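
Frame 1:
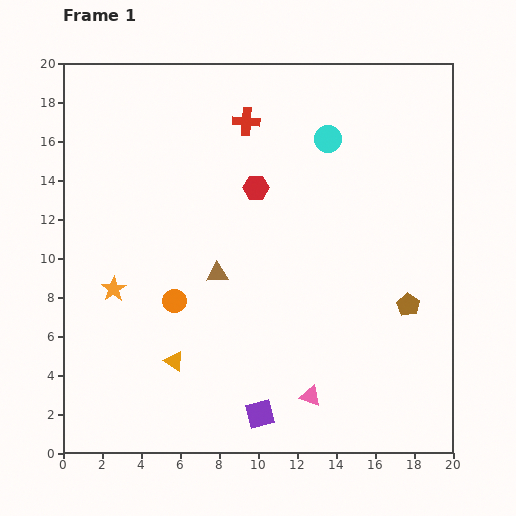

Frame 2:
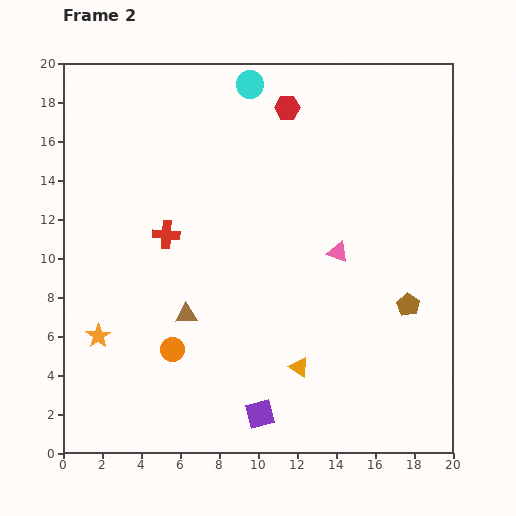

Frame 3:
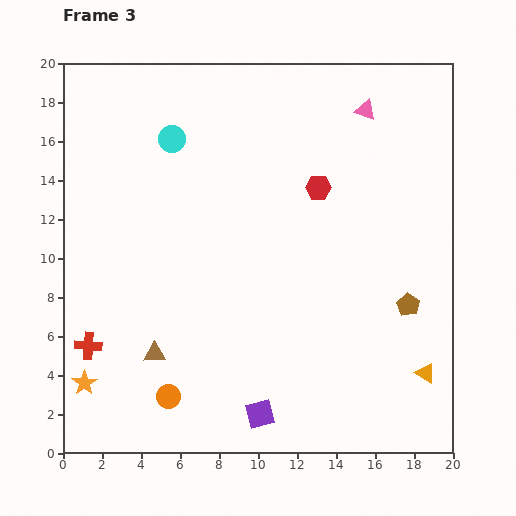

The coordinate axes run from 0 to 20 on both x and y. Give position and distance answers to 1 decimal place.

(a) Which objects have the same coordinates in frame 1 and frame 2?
the brown pentagon, the purple square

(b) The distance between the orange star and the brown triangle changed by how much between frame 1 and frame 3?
-1.5

Distance in frame 1: 5.4. Distance in frame 3: 3.9.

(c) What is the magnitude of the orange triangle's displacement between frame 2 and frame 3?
6.5

The orange triangle moved from (12.1, 4.4) to (18.6, 4.1), a distance of √(6.5² + 0.3²) ≈ 6.5.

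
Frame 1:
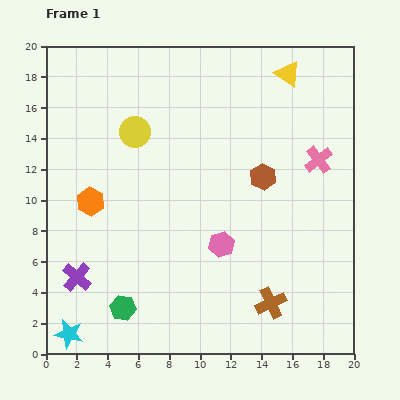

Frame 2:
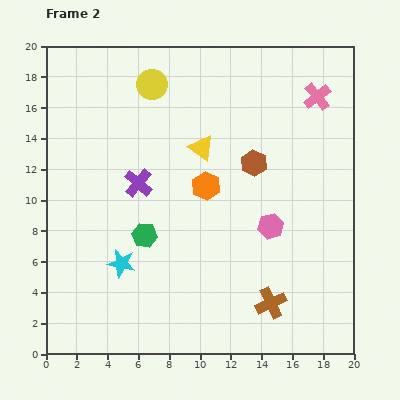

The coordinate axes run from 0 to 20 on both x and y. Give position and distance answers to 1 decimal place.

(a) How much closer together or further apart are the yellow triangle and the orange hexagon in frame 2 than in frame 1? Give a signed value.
-12.8

Distance in frame 1: 15.3. Distance in frame 2: 2.5.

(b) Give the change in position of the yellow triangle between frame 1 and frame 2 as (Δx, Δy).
(-5.6, -4.8)

The yellow triangle was at (15.7, 18.2) in frame 1 and (10.1, 13.4) in frame 2.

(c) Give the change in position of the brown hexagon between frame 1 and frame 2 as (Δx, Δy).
(-0.6, 0.9)

The brown hexagon was at (14.1, 11.5) in frame 1 and (13.5, 12.4) in frame 2.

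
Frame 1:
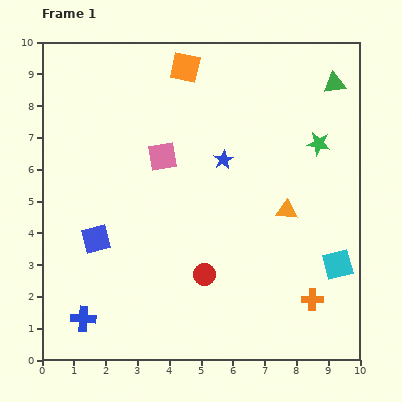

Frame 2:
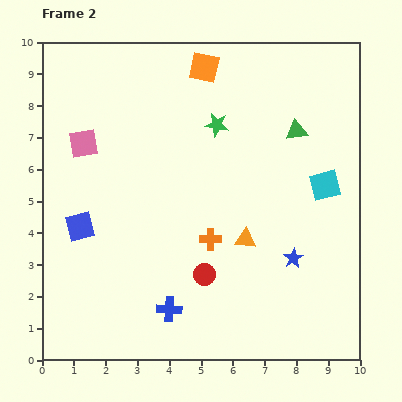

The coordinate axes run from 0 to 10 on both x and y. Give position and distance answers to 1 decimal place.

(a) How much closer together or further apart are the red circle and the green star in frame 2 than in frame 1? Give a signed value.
-0.8

Distance in frame 1: 5.5. Distance in frame 2: 4.7.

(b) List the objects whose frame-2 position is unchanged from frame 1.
the red circle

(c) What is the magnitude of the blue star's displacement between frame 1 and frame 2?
3.8

The blue star moved from (5.7, 6.3) to (7.9, 3.2), a distance of √(2.2² + 3.1²) ≈ 3.8.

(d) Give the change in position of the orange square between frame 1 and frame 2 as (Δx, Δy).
(0.6, 0.0)

The orange square was at (4.5, 9.2) in frame 1 and (5.1, 9.2) in frame 2.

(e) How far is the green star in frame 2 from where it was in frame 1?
3.3

The green star moved from (8.7, 6.8) to (5.5, 7.4), a distance of √(3.2² + 0.6²) ≈ 3.3.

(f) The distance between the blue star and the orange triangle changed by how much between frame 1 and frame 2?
-1.0

Distance in frame 1: 2.6. Distance in frame 2: 1.6.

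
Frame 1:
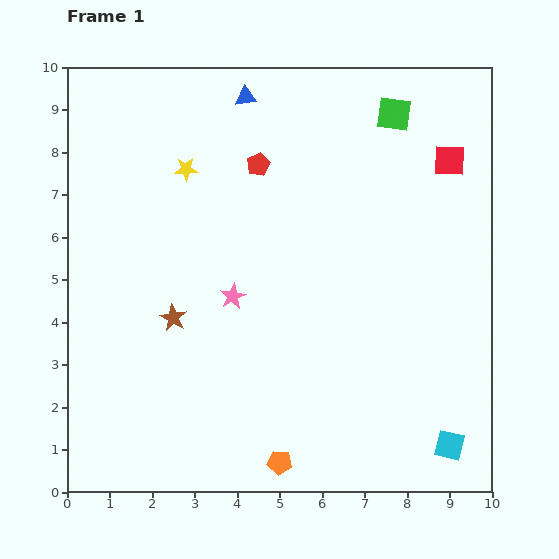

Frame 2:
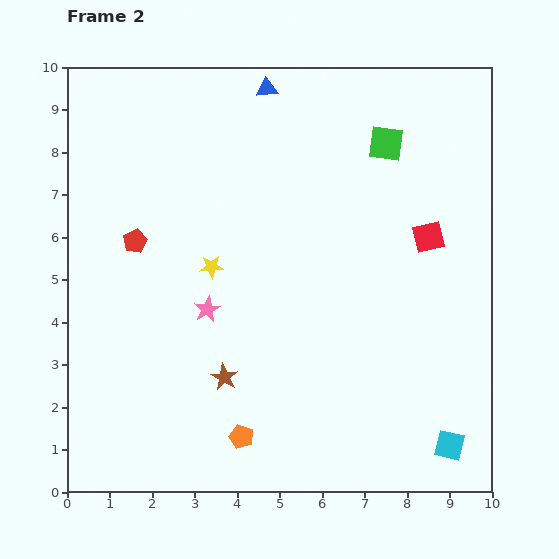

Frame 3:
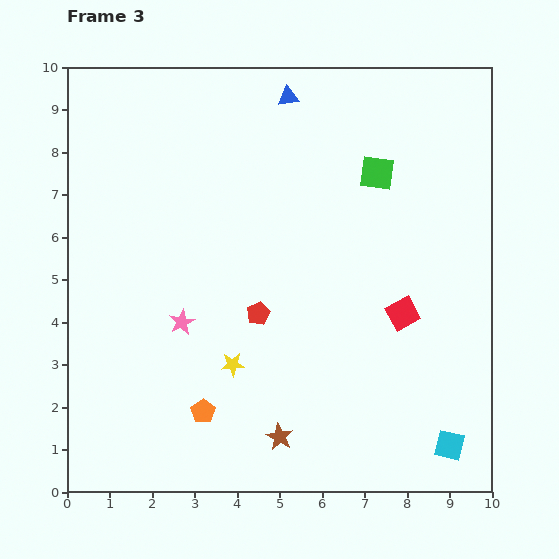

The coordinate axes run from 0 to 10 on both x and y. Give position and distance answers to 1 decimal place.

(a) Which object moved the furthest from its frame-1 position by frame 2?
the red pentagon

(moved 3.4; next 2.4)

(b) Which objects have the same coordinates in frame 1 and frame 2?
the cyan square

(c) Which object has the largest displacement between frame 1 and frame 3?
the yellow star

(moved 4.7; next 3.8)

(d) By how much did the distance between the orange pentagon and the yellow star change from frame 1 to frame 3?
-5.9

Distance in frame 1: 7.2. Distance in frame 3: 1.3.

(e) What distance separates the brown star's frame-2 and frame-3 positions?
1.9

The brown star moved from (3.7, 2.7) to (5.0, 1.3), a distance of √(1.3² + 1.4²) ≈ 1.9.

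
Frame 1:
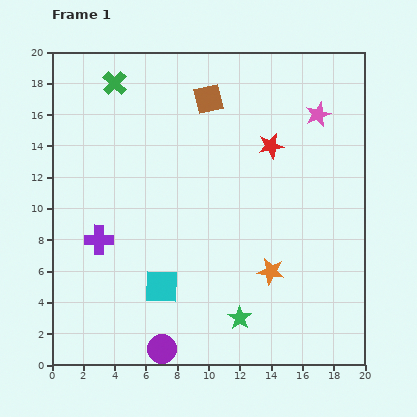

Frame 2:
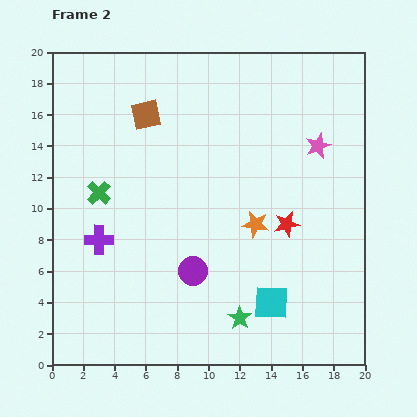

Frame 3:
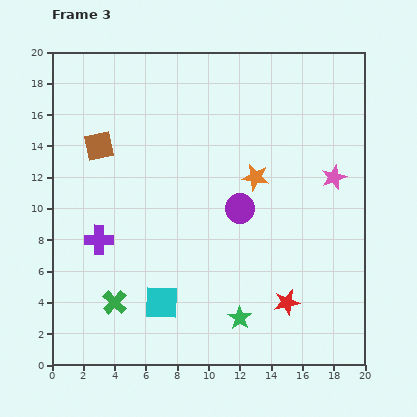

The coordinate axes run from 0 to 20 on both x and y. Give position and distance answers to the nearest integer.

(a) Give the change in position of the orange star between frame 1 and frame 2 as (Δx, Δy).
(-1, 3)

The orange star was at (14, 6) in frame 1 and (13, 9) in frame 2.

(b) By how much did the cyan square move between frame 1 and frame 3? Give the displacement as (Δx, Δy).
(0, -1)

The cyan square was at (7, 5) in frame 1 and (7, 4) in frame 3.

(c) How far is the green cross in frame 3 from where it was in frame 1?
14

The green cross moved from (4, 18) to (4, 4), a distance of √(0² + 14²) ≈ 14.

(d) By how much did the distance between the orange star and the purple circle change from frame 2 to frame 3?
-3

Distance in frame 2: 5. Distance in frame 3: 2.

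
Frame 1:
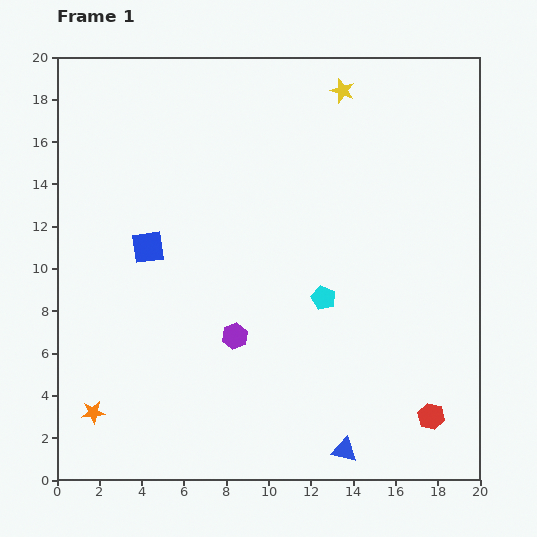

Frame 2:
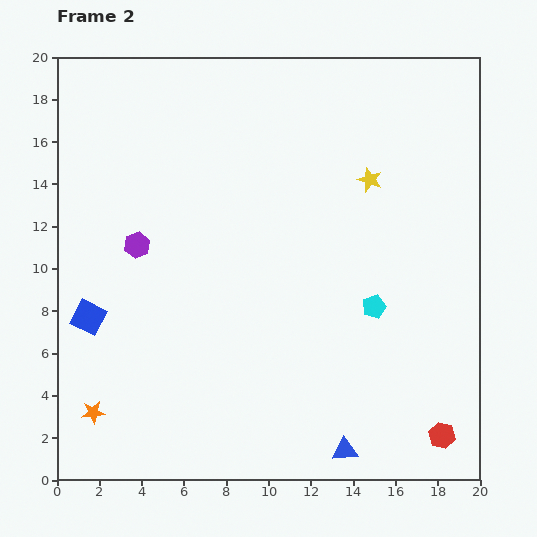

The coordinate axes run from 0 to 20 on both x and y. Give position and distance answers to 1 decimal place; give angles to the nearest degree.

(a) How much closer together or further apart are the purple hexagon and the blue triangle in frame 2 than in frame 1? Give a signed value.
+6.3

Distance in frame 1: 7.5. Distance in frame 2: 13.8.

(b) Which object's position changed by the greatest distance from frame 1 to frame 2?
the purple hexagon

(moved 6.3; next 4.4)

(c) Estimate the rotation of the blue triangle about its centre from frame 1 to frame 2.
17° counter-clockwise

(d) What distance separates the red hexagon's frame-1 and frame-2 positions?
1.0

The red hexagon moved from (17.7, 3.0) to (18.2, 2.1), a distance of √(0.5² + 0.9²) ≈ 1.0.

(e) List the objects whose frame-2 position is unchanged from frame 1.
the blue triangle, the orange star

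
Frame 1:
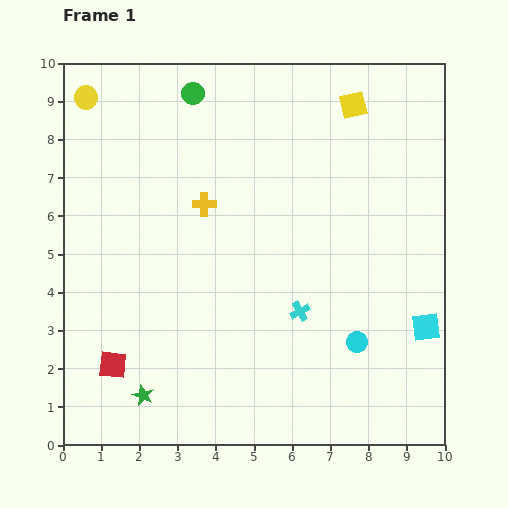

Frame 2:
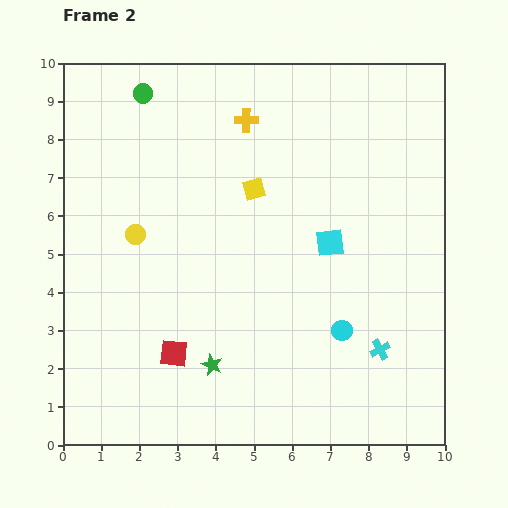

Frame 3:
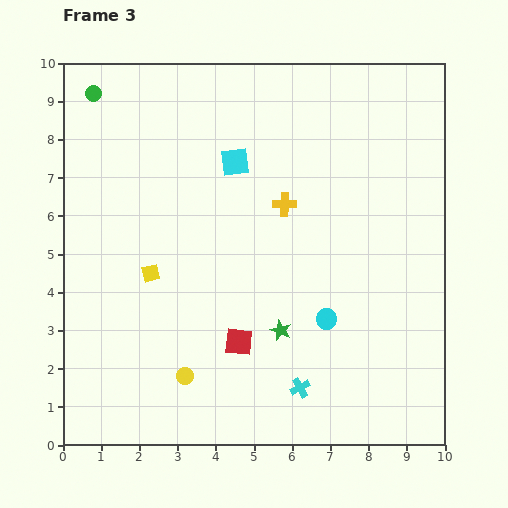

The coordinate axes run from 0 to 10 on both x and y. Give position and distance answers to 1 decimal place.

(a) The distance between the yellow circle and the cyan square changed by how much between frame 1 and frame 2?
-5.6

Distance in frame 1: 10.7. Distance in frame 2: 5.1.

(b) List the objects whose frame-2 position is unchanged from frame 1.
none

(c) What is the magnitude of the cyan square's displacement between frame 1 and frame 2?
3.3

The cyan square moved from (9.5, 3.1) to (7.0, 5.3), a distance of √(2.5² + 2.2²) ≈ 3.3.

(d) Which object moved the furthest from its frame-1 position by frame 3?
the yellow circle

(moved 7.7; next 6.9)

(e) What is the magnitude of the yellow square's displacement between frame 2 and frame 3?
3.5

The yellow square moved from (5.0, 6.7) to (2.3, 4.5), a distance of √(2.7² + 2.2²) ≈ 3.5.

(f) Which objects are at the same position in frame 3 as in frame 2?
none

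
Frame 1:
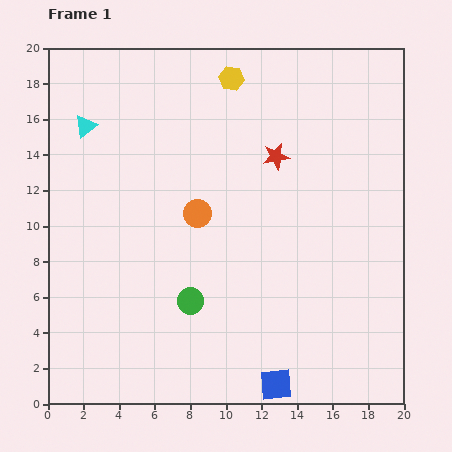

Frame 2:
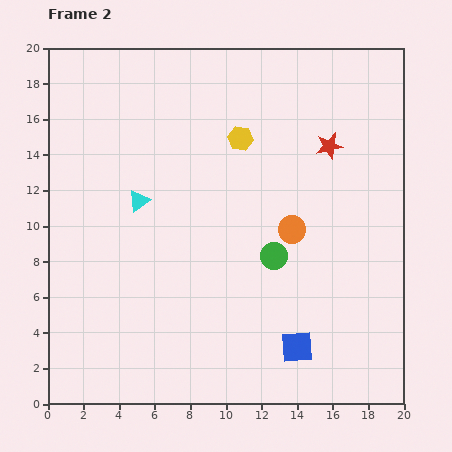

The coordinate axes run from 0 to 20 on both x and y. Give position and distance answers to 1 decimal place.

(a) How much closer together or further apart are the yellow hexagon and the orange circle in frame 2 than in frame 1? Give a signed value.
-1.9

Distance in frame 1: 7.8. Distance in frame 2: 5.9.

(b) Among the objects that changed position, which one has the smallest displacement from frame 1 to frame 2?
the blue square

(moved 2.4)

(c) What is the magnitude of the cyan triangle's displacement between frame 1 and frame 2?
5.2

The cyan triangle moved from (2.1, 15.6) to (5.1, 11.4), a distance of √(3.0² + 4.2²) ≈ 5.2.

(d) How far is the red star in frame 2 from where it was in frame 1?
3.1

The red star moved from (12.8, 13.9) to (15.8, 14.5), a distance of √(3.0² + 0.6²) ≈ 3.1.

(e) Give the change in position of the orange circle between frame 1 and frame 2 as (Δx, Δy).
(5.3, -0.9)

The orange circle was at (8.4, 10.7) in frame 1 and (13.7, 9.8) in frame 2.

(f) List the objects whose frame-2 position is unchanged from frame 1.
none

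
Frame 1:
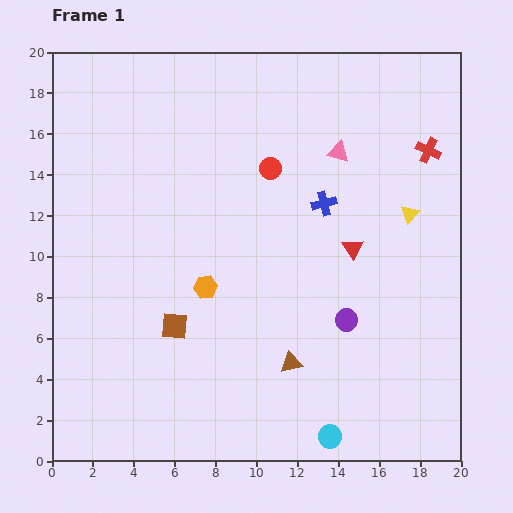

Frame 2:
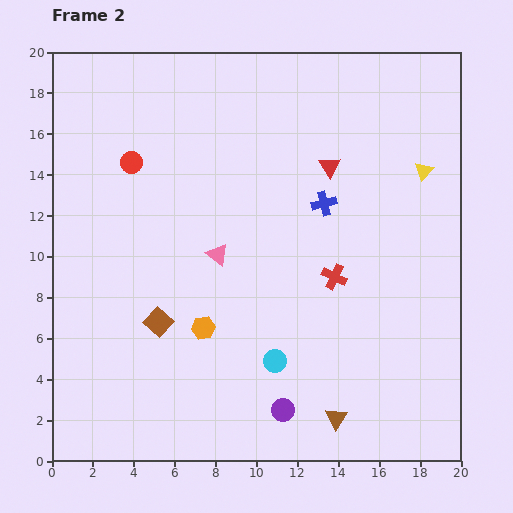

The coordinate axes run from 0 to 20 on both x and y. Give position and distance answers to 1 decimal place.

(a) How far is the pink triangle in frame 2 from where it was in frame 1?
7.7

The pink triangle moved from (14.0, 15.1) to (8.1, 10.1), a distance of √(5.9² + 5.0²) ≈ 7.7.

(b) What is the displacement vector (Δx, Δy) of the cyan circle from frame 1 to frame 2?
(-2.7, 3.7)

The cyan circle was at (13.6, 1.2) in frame 1 and (10.9, 4.9) in frame 2.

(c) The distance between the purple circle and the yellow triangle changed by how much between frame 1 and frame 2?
+7.5

Distance in frame 1: 6.1. Distance in frame 2: 13.6.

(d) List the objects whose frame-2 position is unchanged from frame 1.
the blue cross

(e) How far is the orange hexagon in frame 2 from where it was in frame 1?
2.0

The orange hexagon moved from (7.5, 8.5) to (7.4, 6.5), a distance of √(0.1² + 2.0²) ≈ 2.0.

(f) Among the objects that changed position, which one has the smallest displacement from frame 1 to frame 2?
the brown square

(moved 0.8)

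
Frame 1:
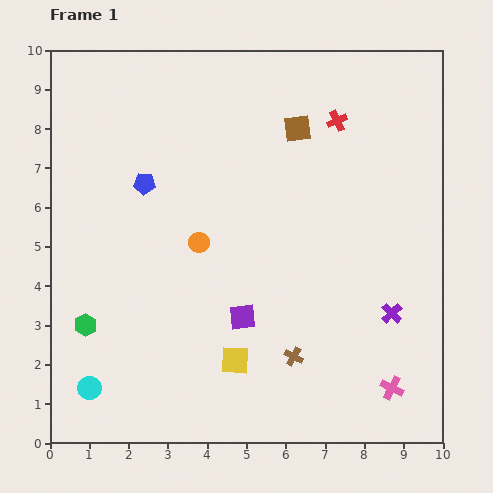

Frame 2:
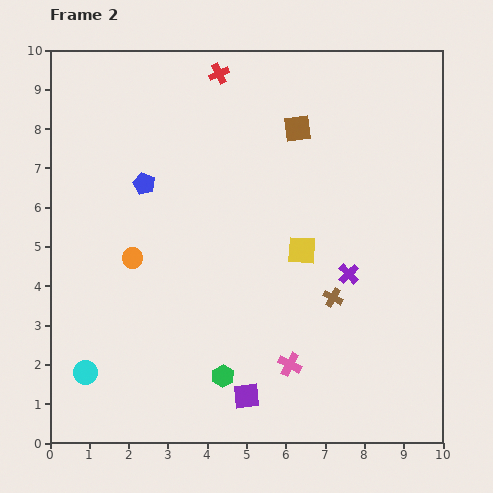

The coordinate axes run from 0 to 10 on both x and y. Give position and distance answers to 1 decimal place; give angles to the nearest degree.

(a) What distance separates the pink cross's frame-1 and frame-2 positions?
2.7

The pink cross moved from (8.7, 1.4) to (6.1, 2.0), a distance of √(2.6² + 0.6²) ≈ 2.7.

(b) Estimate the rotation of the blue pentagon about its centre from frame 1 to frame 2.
20° clockwise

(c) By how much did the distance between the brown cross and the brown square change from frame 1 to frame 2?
-1.4

Distance in frame 1: 5.8. Distance in frame 2: 4.4.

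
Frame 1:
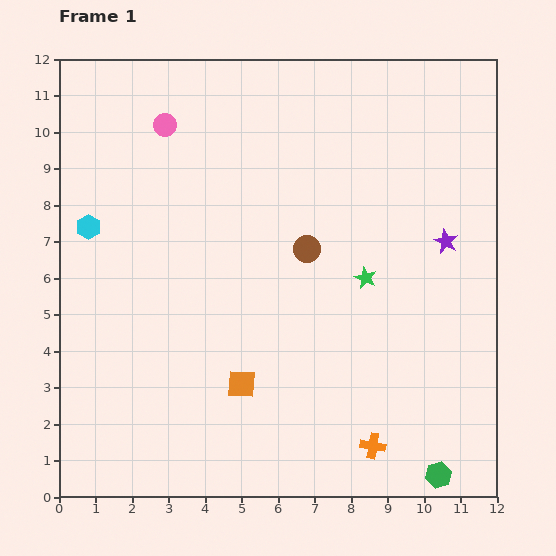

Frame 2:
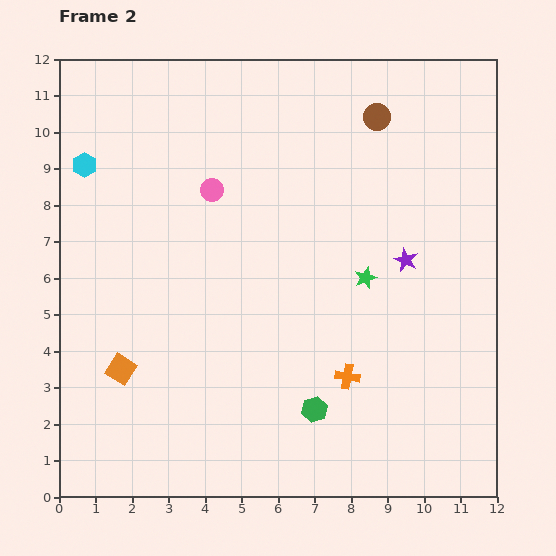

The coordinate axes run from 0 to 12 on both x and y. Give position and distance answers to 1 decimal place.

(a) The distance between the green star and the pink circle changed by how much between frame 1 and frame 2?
-2.1

Distance in frame 1: 6.9. Distance in frame 2: 4.8.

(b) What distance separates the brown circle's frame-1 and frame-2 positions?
4.1

The brown circle moved from (6.8, 6.8) to (8.7, 10.4), a distance of √(1.9² + 3.6²) ≈ 4.1.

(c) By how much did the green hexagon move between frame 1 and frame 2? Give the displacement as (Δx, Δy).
(-3.4, 1.8)

The green hexagon was at (10.4, 0.6) in frame 1 and (7.0, 2.4) in frame 2.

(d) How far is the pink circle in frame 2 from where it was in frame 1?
2.2

The pink circle moved from (2.9, 10.2) to (4.2, 8.4), a distance of √(1.3² + 1.8²) ≈ 2.2.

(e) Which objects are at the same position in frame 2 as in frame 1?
the green star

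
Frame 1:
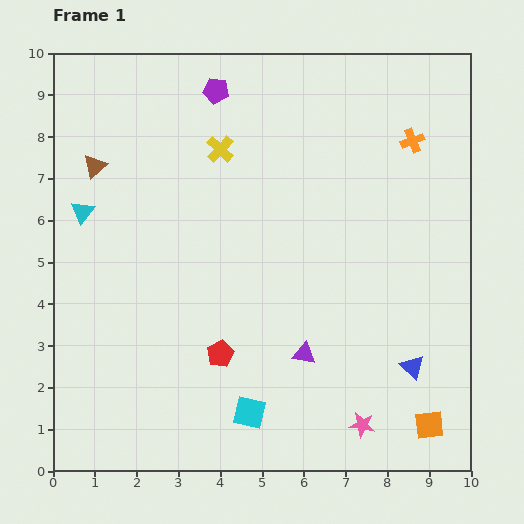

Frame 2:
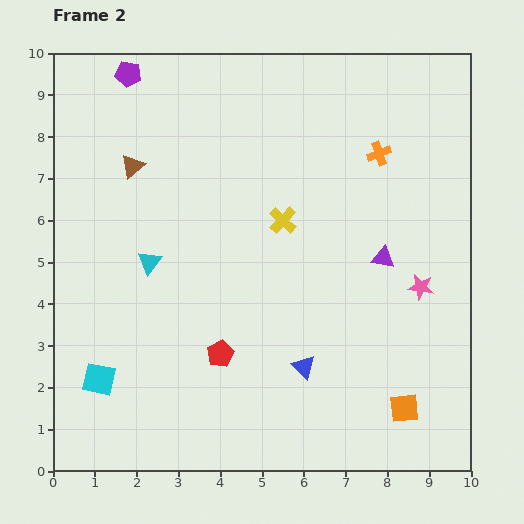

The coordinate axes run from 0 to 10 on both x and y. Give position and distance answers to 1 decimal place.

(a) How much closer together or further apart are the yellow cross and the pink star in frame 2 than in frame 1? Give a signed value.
-3.7

Distance in frame 1: 7.4. Distance in frame 2: 3.7.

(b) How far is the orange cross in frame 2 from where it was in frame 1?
0.9

The orange cross moved from (8.6, 7.9) to (7.8, 7.6), a distance of √(0.8² + 0.3²) ≈ 0.9.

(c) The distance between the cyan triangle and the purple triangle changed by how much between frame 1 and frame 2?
-0.7

Distance in frame 1: 6.3. Distance in frame 2: 5.6.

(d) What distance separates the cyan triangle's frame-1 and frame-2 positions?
2.0

The cyan triangle moved from (0.7, 6.2) to (2.3, 5.0), a distance of √(1.6² + 1.2²) ≈ 2.0.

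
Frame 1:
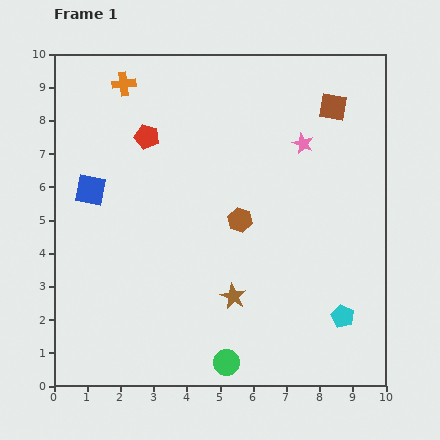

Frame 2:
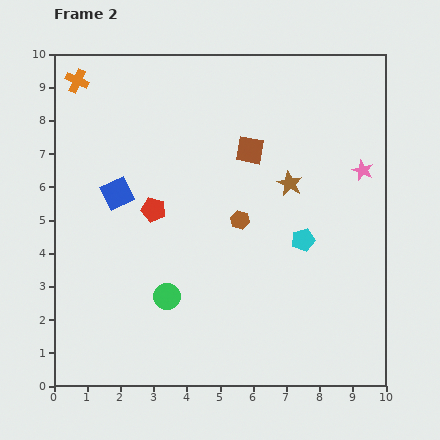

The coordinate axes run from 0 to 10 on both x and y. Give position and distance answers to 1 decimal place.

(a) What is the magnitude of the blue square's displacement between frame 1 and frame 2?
0.8

The blue square moved from (1.1, 5.9) to (1.9, 5.8), a distance of √(0.8² + 0.1²) ≈ 0.8.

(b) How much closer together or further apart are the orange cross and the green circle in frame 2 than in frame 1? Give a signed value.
-2.0

Distance in frame 1: 9.0. Distance in frame 2: 7.0.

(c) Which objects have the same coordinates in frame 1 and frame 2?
the brown hexagon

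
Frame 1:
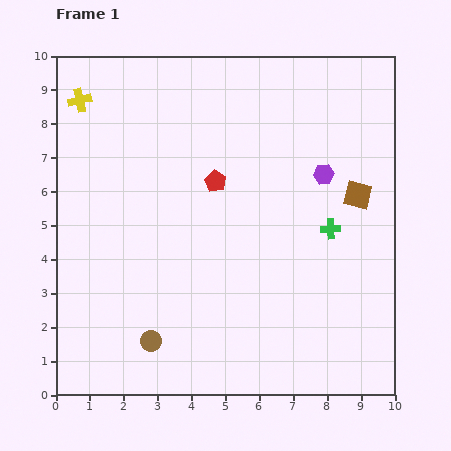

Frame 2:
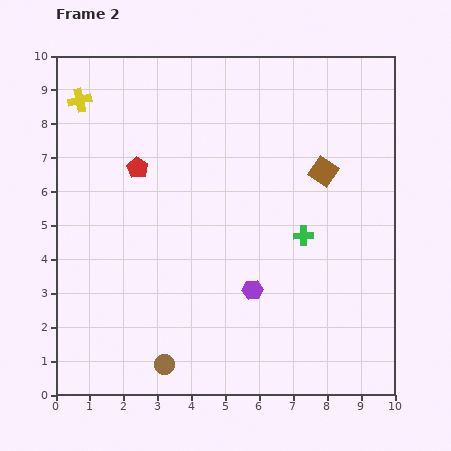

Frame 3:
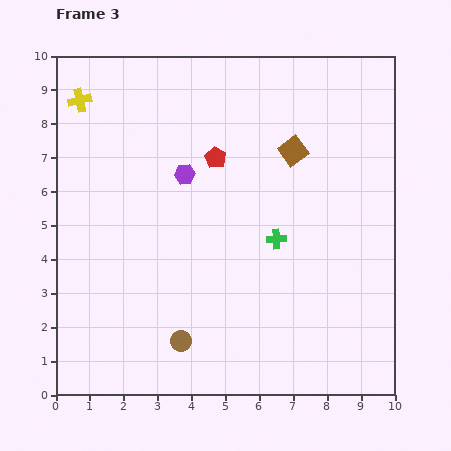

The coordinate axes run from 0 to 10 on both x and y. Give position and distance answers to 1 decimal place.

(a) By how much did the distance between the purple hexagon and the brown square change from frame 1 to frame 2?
+2.9

Distance in frame 1: 1.2. Distance in frame 2: 4.1.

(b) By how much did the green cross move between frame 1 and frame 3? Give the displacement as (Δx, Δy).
(-1.6, -0.3)

The green cross was at (8.1, 4.9) in frame 1 and (6.5, 4.6) in frame 3.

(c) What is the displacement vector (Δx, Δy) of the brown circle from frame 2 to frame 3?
(0.5, 0.7)

The brown circle was at (3.2, 0.9) in frame 2 and (3.7, 1.6) in frame 3.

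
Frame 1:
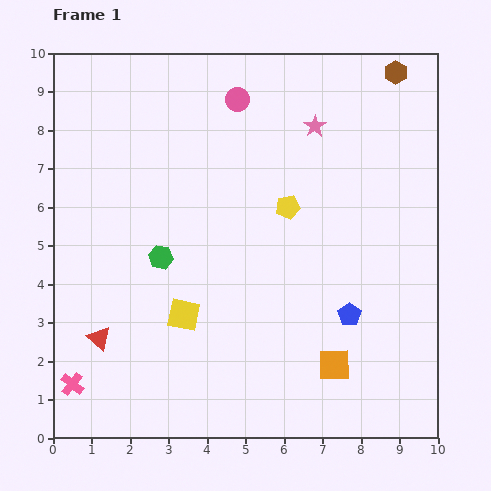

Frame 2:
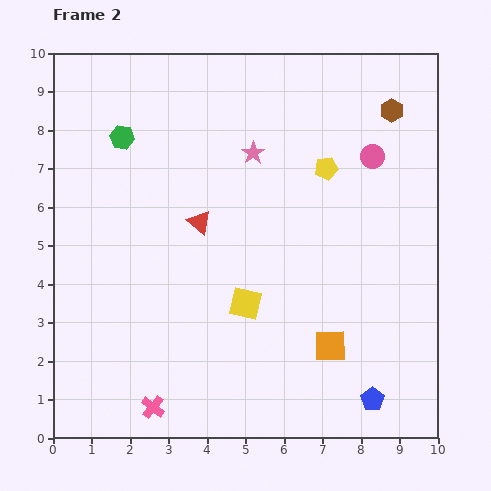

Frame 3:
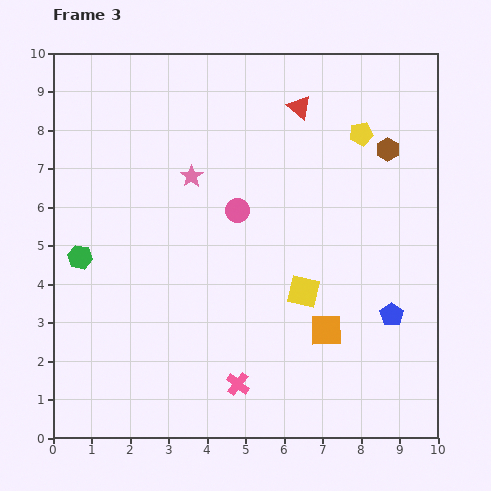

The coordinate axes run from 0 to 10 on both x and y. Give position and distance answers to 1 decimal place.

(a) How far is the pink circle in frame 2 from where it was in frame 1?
3.8

The pink circle moved from (4.8, 8.8) to (8.3, 7.3), a distance of √(3.5² + 1.5²) ≈ 3.8.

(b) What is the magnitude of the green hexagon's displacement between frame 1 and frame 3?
2.1

The green hexagon moved from (2.8, 4.7) to (0.7, 4.7), a distance of √(2.1² + 0.0²) ≈ 2.1.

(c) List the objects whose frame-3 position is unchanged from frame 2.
none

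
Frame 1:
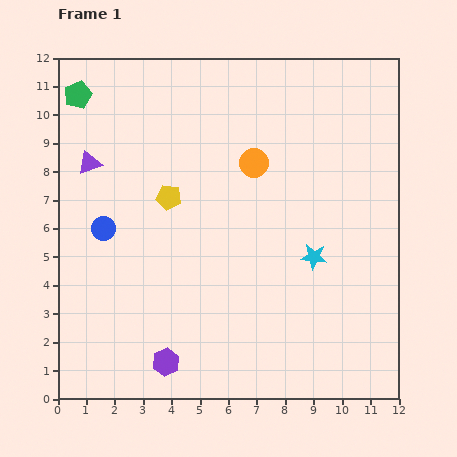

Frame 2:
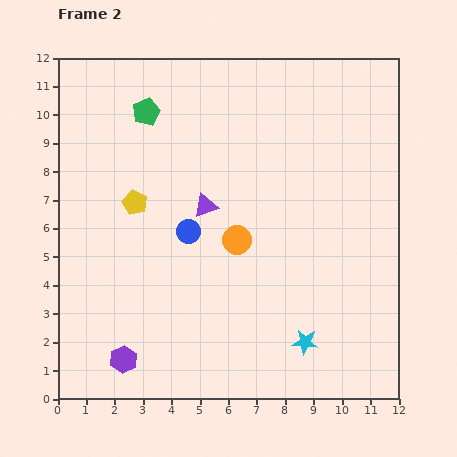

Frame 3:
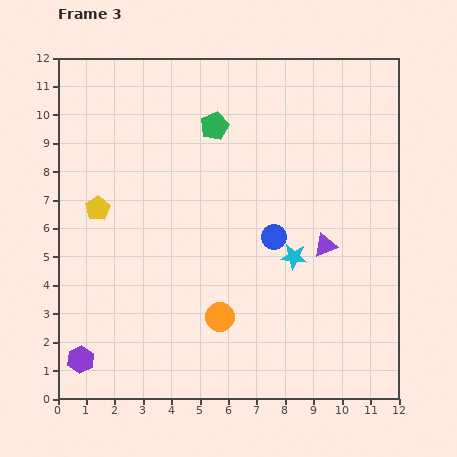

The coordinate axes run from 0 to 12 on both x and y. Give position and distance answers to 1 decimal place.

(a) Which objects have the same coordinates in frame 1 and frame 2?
none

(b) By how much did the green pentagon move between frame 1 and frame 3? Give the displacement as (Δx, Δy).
(4.8, -1.1)

The green pentagon was at (0.7, 10.7) in frame 1 and (5.5, 9.6) in frame 3.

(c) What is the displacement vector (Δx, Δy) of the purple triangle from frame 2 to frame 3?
(4.2, -1.4)

The purple triangle was at (5.2, 6.8) in frame 2 and (9.4, 5.4) in frame 3.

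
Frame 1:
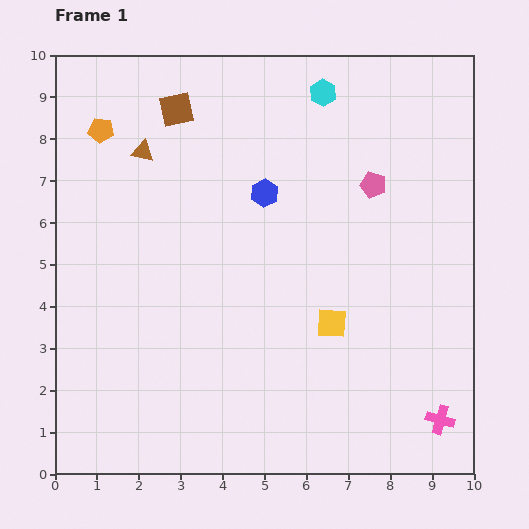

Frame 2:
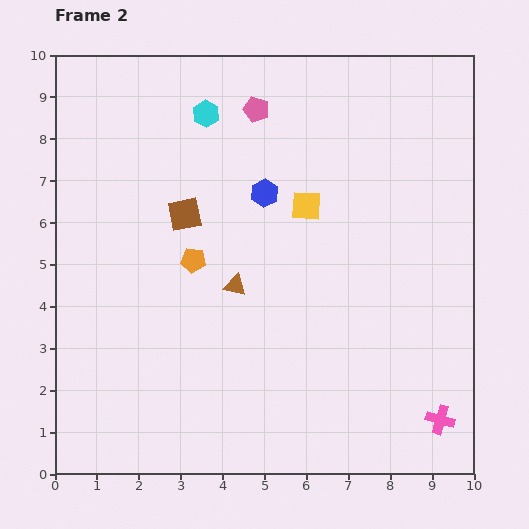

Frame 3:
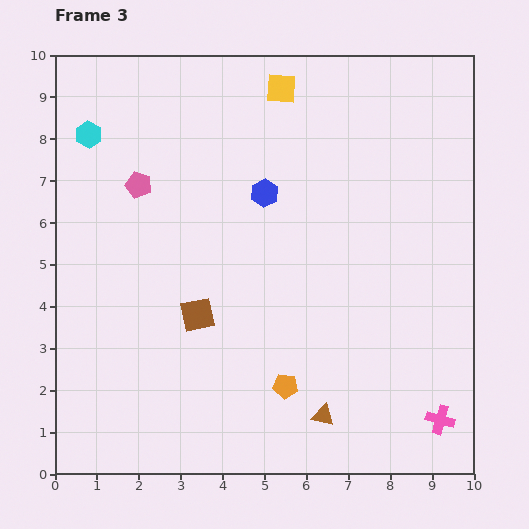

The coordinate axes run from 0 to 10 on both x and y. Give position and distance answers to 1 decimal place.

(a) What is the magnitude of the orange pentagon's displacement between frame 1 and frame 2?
3.8

The orange pentagon moved from (1.1, 8.2) to (3.3, 5.1), a distance of √(2.2² + 3.1²) ≈ 3.8.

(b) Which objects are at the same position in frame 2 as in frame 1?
the pink cross, the blue hexagon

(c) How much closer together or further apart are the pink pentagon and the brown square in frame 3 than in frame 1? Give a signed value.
-1.6

Distance in frame 1: 5.0. Distance in frame 3: 3.4.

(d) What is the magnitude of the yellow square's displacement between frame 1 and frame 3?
5.7

The yellow square moved from (6.6, 3.6) to (5.4, 9.2), a distance of √(1.2² + 5.6²) ≈ 5.7.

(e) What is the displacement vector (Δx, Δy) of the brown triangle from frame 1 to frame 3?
(4.3, -6.3)

The brown triangle was at (2.1, 7.7) in frame 1 and (6.4, 1.4) in frame 3.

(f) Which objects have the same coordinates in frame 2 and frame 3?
the pink cross, the blue hexagon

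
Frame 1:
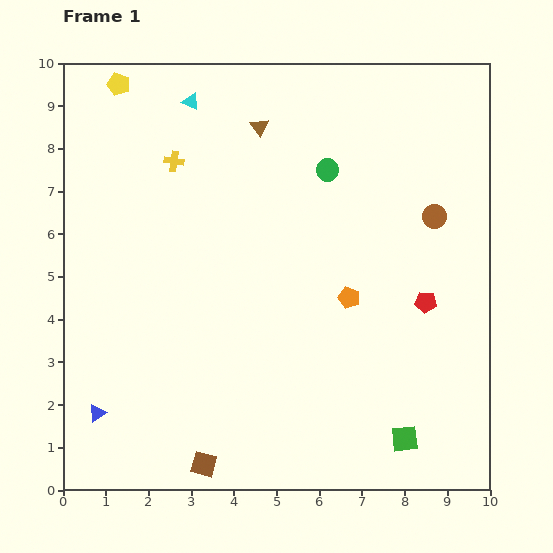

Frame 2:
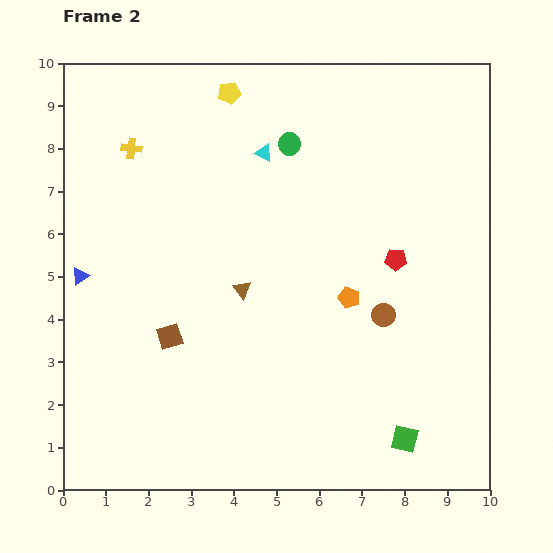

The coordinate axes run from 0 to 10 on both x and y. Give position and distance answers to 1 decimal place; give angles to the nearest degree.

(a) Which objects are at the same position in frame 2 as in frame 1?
the orange pentagon, the green square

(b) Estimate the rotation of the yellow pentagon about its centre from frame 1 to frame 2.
28° counter-clockwise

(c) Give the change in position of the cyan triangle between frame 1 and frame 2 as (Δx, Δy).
(1.7, -1.2)

The cyan triangle was at (3.0, 9.1) in frame 1 and (4.7, 7.9) in frame 2.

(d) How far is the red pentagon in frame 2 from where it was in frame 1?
1.2

The red pentagon moved from (8.5, 4.4) to (7.8, 5.4), a distance of √(0.7² + 1.0²) ≈ 1.2.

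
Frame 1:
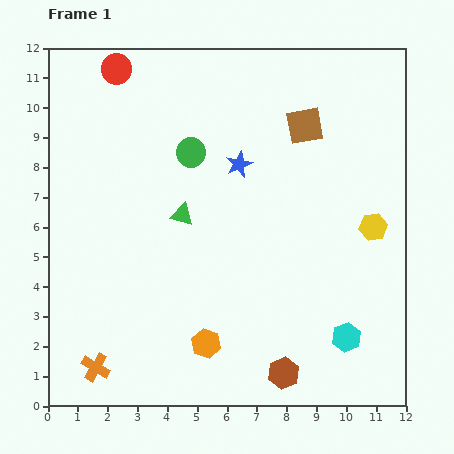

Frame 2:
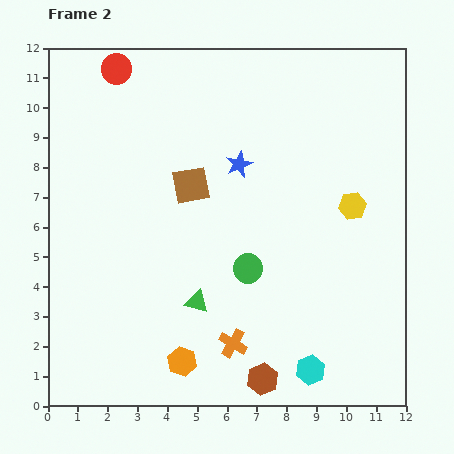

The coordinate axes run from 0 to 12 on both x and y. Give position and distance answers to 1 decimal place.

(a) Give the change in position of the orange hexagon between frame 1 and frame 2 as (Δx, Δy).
(-0.8, -0.6)

The orange hexagon was at (5.3, 2.1) in frame 1 and (4.5, 1.5) in frame 2.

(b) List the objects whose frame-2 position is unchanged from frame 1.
the red circle, the blue star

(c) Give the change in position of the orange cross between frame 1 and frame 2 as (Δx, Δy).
(4.6, 0.8)

The orange cross was at (1.6, 1.3) in frame 1 and (6.2, 2.1) in frame 2.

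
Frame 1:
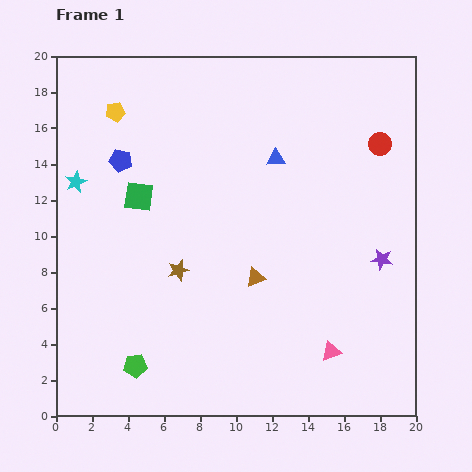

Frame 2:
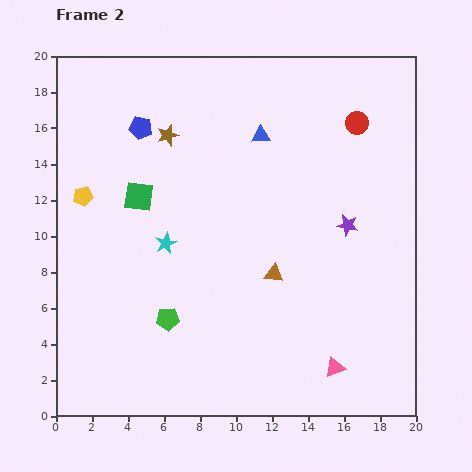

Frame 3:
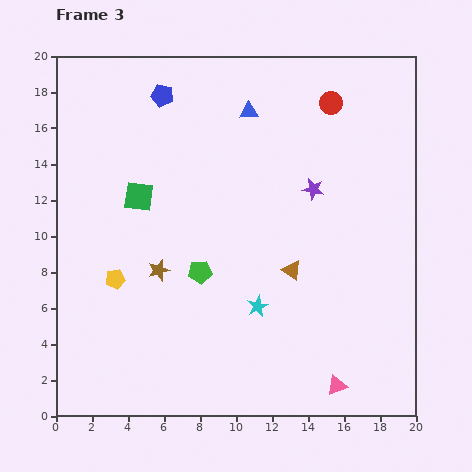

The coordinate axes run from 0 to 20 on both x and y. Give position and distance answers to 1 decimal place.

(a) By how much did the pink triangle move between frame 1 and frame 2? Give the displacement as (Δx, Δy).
(0.2, -0.9)

The pink triangle was at (15.3, 3.6) in frame 1 and (15.5, 2.7) in frame 2.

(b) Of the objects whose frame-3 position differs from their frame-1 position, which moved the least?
the brown star

(moved 1.1)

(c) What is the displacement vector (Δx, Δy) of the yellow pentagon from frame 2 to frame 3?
(1.8, -4.6)

The yellow pentagon was at (1.5, 12.2) in frame 2 and (3.3, 7.6) in frame 3.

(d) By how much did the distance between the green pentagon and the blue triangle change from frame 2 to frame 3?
-2.1

Distance in frame 2: 11.4. Distance in frame 3: 9.3.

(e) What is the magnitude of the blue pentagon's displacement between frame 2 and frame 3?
2.2

The blue pentagon moved from (4.7, 16.0) to (5.9, 17.8), a distance of √(1.2² + 1.8²) ≈ 2.2.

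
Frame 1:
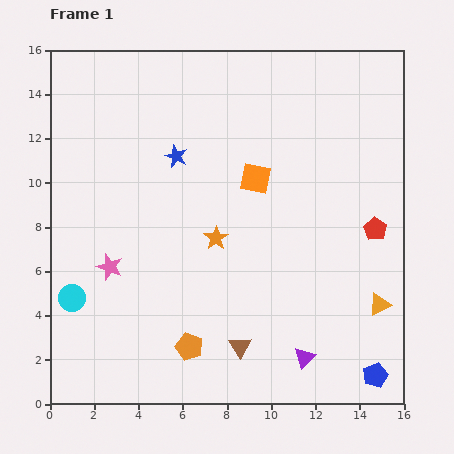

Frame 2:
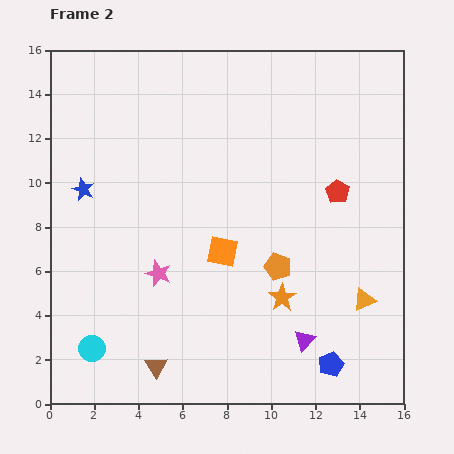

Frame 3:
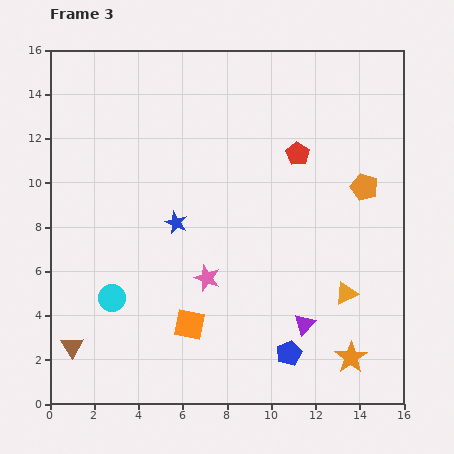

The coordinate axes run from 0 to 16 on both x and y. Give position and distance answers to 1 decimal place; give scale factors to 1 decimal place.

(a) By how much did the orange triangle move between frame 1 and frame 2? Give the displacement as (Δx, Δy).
(-0.7, 0.2)

The orange triangle was at (14.9, 4.5) in frame 1 and (14.2, 4.7) in frame 2.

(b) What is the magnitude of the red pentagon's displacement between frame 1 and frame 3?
4.9

The red pentagon moved from (14.7, 7.9) to (11.2, 11.3), a distance of √(3.5² + 3.4²) ≈ 4.9.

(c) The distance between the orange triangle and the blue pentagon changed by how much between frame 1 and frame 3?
+0.5

Distance in frame 1: 3.2. Distance in frame 3: 3.7.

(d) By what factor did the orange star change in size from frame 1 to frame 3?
1.3×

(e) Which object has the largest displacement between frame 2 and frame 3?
the orange pentagon

(moved 5.3; next 4.5)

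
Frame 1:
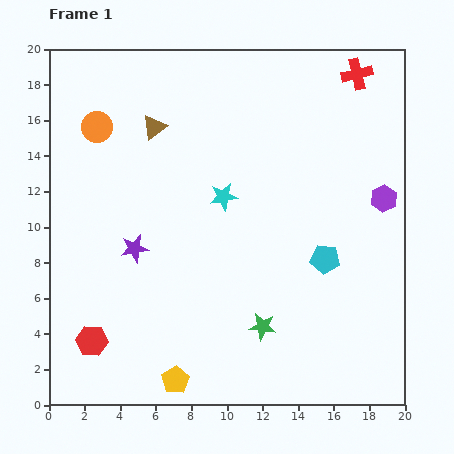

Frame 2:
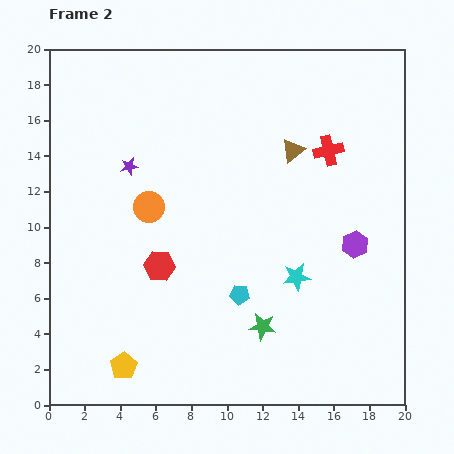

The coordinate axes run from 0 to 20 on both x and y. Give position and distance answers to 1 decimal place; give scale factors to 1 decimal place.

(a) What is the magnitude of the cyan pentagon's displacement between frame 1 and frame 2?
5.2

The cyan pentagon moved from (15.5, 8.2) to (10.7, 6.2), a distance of √(4.8² + 2.0²) ≈ 5.2.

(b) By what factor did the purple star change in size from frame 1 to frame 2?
0.6×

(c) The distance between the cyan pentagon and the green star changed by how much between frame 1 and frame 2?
-3.0

Distance in frame 1: 5.2. Distance in frame 2: 2.2.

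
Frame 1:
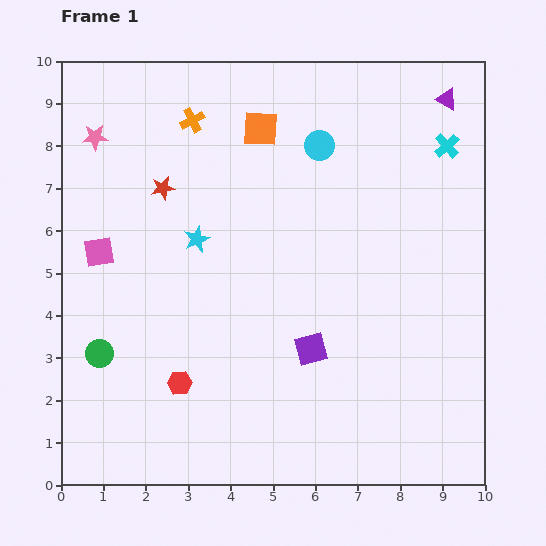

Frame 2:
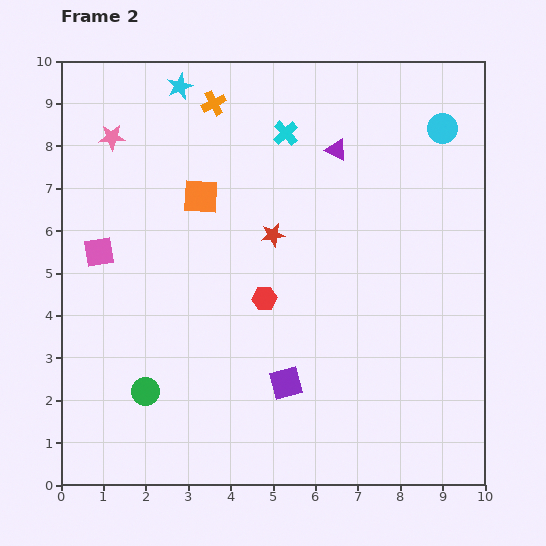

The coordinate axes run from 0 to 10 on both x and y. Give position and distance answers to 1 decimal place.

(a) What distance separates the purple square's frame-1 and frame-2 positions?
1.0

The purple square moved from (5.9, 3.2) to (5.3, 2.4), a distance of √(0.6² + 0.8²) ≈ 1.0.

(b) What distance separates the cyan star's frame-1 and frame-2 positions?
3.6

The cyan star moved from (3.2, 5.8) to (2.8, 9.4), a distance of √(0.4² + 3.6²) ≈ 3.6.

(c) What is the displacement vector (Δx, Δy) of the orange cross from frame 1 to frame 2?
(0.5, 0.4)

The orange cross was at (3.1, 8.6) in frame 1 and (3.6, 9.0) in frame 2.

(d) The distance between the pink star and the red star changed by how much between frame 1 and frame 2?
+2.4

Distance in frame 1: 2.0. Distance in frame 2: 4.4.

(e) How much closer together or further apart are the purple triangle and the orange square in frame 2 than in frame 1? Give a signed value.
-1.1

Distance in frame 1: 4.5. Distance in frame 2: 3.4.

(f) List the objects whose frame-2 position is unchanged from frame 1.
the pink square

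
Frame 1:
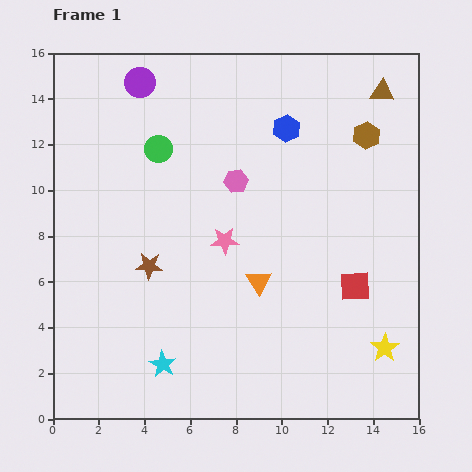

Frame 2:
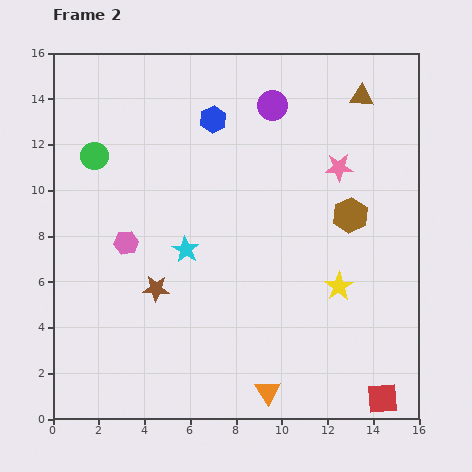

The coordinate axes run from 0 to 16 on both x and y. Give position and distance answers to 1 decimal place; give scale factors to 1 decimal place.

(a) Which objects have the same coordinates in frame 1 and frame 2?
none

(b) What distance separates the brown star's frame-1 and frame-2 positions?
1.0

The brown star moved from (4.2, 6.7) to (4.5, 5.7), a distance of √(0.3² + 1.0²) ≈ 1.0.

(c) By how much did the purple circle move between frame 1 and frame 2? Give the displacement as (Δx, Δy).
(5.8, -1.0)

The purple circle was at (3.8, 14.7) in frame 1 and (9.6, 13.7) in frame 2.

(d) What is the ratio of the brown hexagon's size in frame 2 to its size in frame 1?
1.3×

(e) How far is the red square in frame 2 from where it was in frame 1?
5.0

The red square moved from (13.2, 5.8) to (14.4, 0.9), a distance of √(1.2² + 4.9²) ≈ 5.0.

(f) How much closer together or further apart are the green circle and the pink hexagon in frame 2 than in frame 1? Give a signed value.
+0.3

Distance in frame 1: 3.7. Distance in frame 2: 4.0.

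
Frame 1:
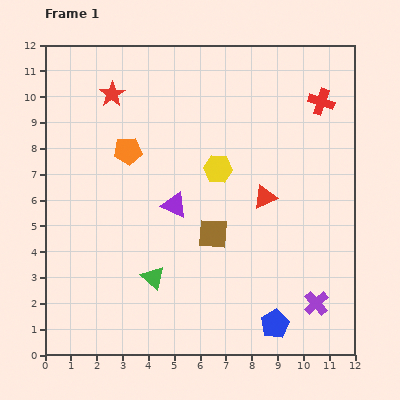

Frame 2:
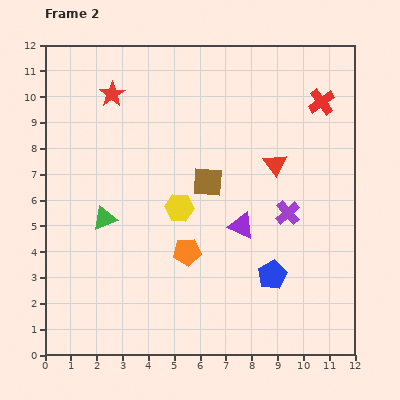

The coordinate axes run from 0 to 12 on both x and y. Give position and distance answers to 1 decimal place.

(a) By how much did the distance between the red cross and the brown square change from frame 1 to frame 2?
-1.2

Distance in frame 1: 6.6. Distance in frame 2: 5.4.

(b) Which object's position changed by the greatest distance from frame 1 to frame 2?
the orange pentagon

(moved 4.5; next 3.7)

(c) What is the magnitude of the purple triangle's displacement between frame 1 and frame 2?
2.7

The purple triangle moved from (5.0, 5.8) to (7.6, 5.0), a distance of √(2.6² + 0.8²) ≈ 2.7.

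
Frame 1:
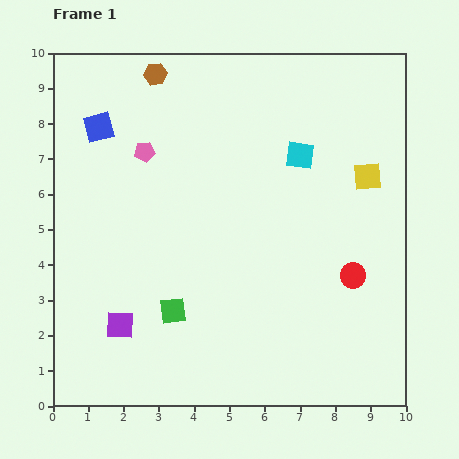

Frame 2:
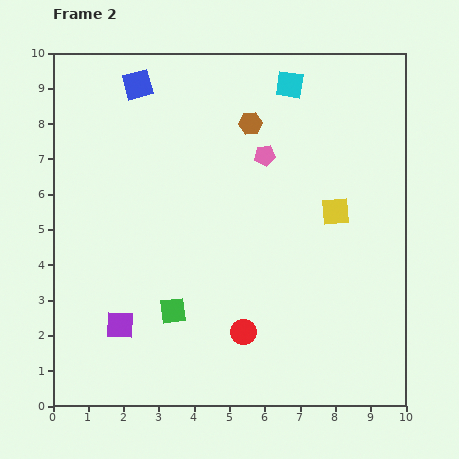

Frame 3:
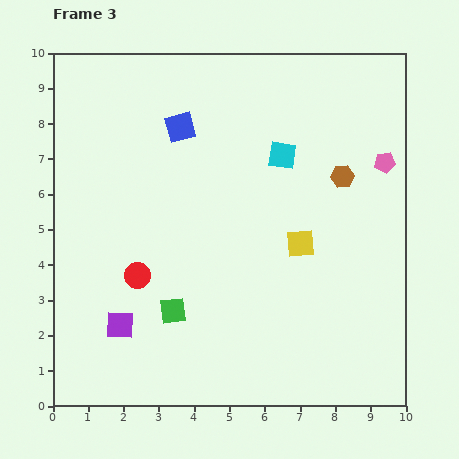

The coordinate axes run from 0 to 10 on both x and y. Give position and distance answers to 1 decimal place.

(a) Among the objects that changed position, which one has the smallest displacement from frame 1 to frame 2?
the yellow square

(moved 1.3)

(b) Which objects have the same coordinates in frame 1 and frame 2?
the purple square, the green square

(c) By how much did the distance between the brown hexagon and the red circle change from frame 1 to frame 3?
-1.6

Distance in frame 1: 8.0. Distance in frame 3: 6.4.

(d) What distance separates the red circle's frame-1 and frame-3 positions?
6.1

The red circle moved from (8.5, 3.7) to (2.4, 3.7), a distance of √(6.1² + 0.0²) ≈ 6.1.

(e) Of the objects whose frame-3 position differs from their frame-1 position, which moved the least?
the cyan square

(moved 0.5)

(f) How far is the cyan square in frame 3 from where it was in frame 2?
2.0

The cyan square moved from (6.7, 9.1) to (6.5, 7.1), a distance of √(0.2² + 2.0²) ≈ 2.0.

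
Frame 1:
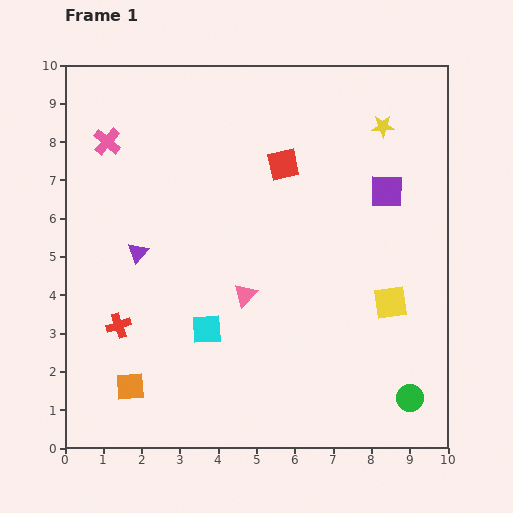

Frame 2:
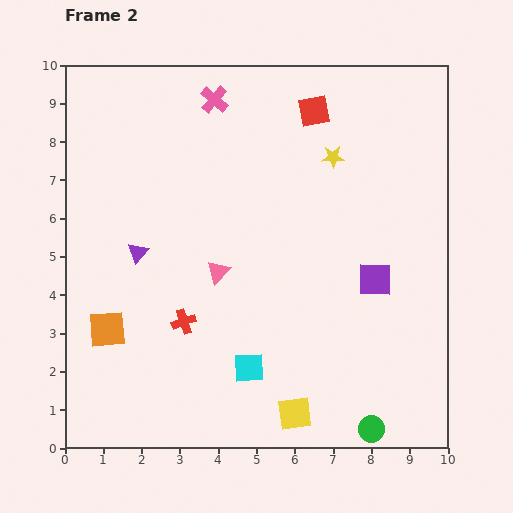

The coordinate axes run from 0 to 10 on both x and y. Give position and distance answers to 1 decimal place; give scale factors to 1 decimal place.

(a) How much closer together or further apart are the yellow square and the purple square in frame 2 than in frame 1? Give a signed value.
+1.2

Distance in frame 1: 2.9. Distance in frame 2: 4.1.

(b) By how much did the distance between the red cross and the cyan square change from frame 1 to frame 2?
-0.2

Distance in frame 1: 2.3. Distance in frame 2: 2.1.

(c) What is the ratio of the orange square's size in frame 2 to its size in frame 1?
1.3×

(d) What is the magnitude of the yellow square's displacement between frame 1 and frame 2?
3.8

The yellow square moved from (8.5, 3.8) to (6.0, 0.9), a distance of √(2.5² + 2.9²) ≈ 3.8.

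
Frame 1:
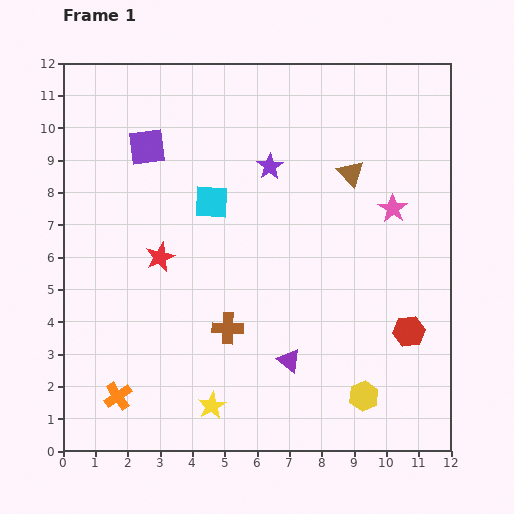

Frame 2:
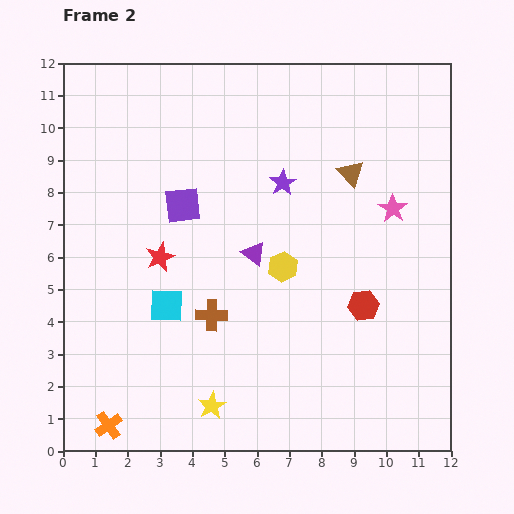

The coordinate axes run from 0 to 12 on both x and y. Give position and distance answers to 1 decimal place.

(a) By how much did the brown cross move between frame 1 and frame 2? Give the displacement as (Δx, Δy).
(-0.5, 0.4)

The brown cross was at (5.1, 3.8) in frame 1 and (4.6, 4.2) in frame 2.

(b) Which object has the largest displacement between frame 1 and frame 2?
the yellow hexagon

(moved 4.7; next 3.5)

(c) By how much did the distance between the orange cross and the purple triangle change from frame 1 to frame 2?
+1.6

Distance in frame 1: 5.4. Distance in frame 2: 7.0.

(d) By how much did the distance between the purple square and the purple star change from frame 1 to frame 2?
-0.6

Distance in frame 1: 3.8. Distance in frame 2: 3.2.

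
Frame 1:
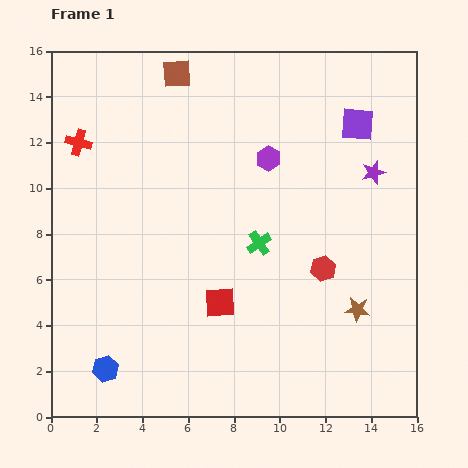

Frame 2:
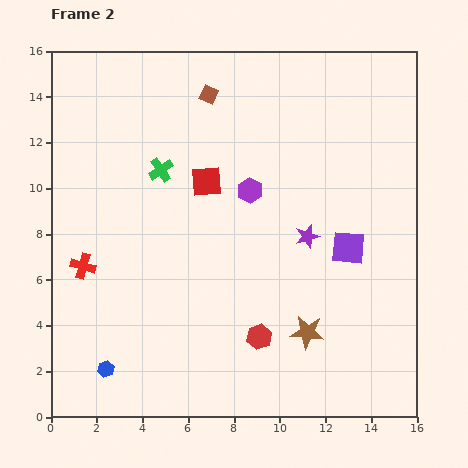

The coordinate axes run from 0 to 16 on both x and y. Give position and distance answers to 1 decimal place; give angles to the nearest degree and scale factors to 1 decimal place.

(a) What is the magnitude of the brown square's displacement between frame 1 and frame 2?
1.7

The brown square moved from (5.5, 15.0) to (6.9, 14.1), a distance of √(1.4² + 0.9²) ≈ 1.7.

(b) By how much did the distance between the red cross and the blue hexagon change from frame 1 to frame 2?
-5.4

Distance in frame 1: 10.0. Distance in frame 2: 4.6.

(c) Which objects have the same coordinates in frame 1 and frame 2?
the blue hexagon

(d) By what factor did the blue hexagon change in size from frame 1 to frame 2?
0.6×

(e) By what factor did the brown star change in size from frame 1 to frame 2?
1.4×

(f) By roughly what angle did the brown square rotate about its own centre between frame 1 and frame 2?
28° clockwise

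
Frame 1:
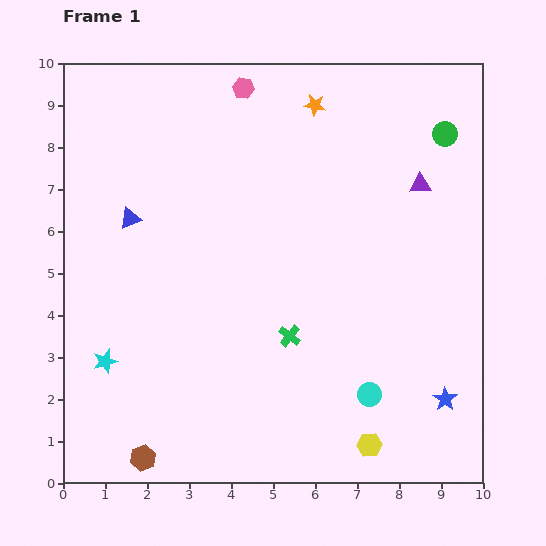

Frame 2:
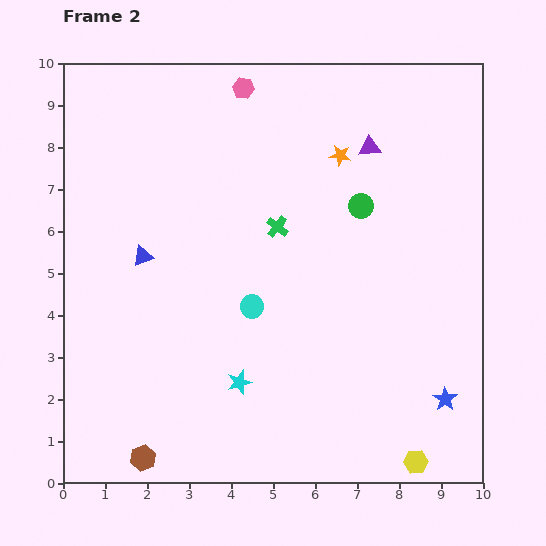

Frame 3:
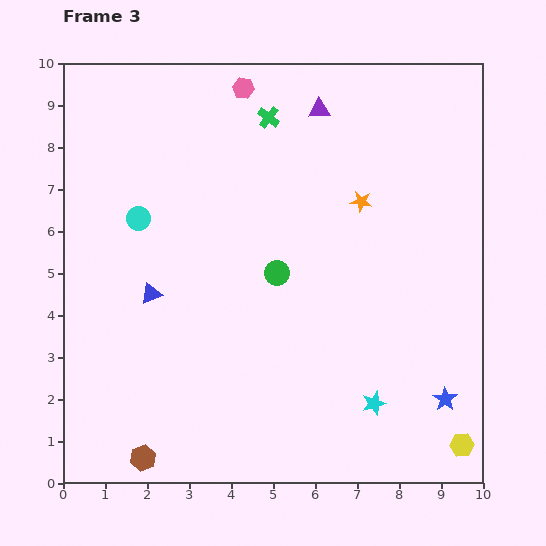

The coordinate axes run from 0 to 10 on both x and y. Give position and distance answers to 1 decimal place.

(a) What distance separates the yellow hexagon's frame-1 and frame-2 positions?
1.2

The yellow hexagon moved from (7.3, 0.9) to (8.4, 0.5), a distance of √(1.1² + 0.4²) ≈ 1.2.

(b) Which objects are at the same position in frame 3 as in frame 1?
the pink hexagon, the blue star, the brown hexagon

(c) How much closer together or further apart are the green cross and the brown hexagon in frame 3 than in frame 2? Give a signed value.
+2.2

Distance in frame 2: 6.4. Distance in frame 3: 8.6.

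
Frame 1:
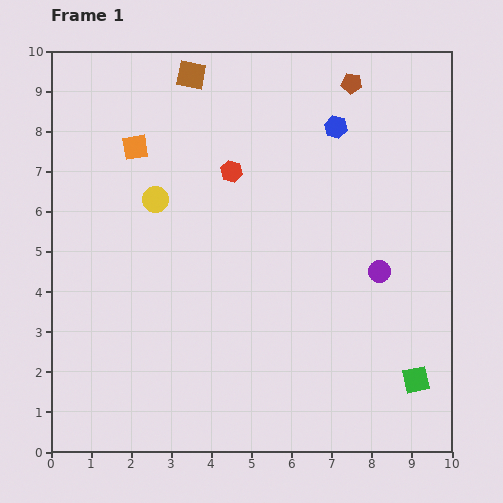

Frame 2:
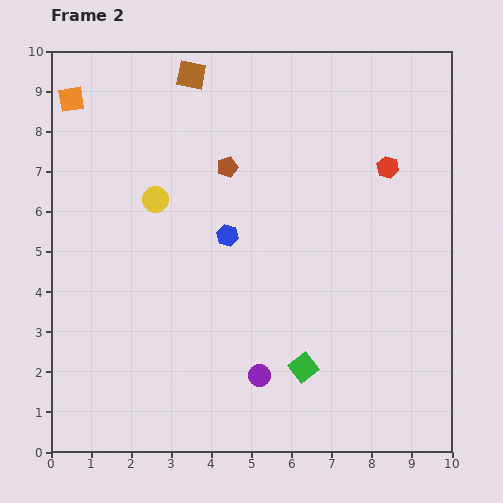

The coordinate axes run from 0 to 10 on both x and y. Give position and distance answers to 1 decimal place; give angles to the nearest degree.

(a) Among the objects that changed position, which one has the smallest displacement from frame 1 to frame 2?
the orange square

(moved 2.0)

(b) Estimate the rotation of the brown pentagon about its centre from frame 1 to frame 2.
26° counter-clockwise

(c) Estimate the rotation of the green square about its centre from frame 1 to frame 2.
27° counter-clockwise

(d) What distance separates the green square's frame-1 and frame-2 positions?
2.8

The green square moved from (9.1, 1.8) to (6.3, 2.1), a distance of √(2.8² + 0.3²) ≈ 2.8.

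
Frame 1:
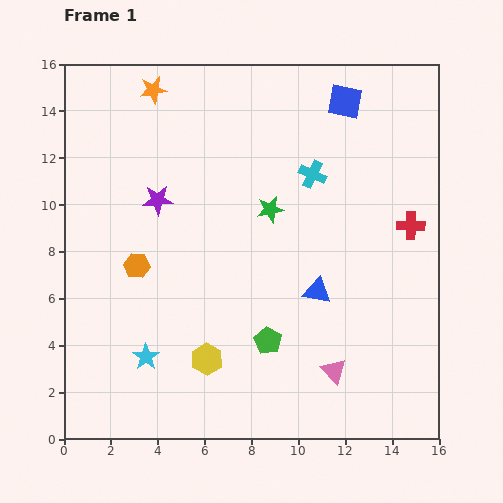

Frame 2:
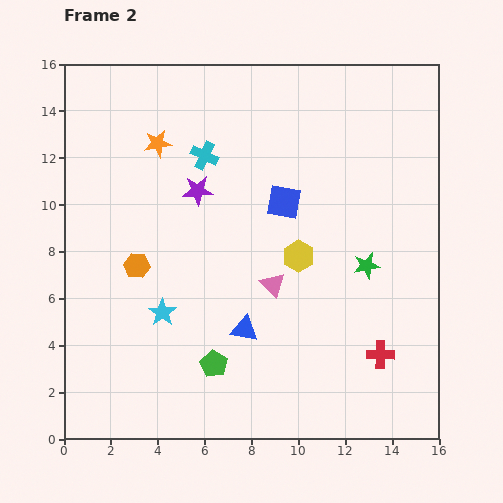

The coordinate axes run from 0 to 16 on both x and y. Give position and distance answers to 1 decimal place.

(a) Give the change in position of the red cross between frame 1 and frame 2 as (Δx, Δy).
(-1.3, -5.5)

The red cross was at (14.8, 9.1) in frame 1 and (13.5, 3.6) in frame 2.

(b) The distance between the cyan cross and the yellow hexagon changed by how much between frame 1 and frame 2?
-3.2

Distance in frame 1: 9.1. Distance in frame 2: 5.9.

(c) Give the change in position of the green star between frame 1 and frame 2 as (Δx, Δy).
(4.1, -2.4)

The green star was at (8.8, 9.8) in frame 1 and (12.9, 7.4) in frame 2.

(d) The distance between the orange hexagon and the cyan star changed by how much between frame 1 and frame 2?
-1.6

Distance in frame 1: 3.9. Distance in frame 2: 2.3.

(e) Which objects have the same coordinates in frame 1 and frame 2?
the orange hexagon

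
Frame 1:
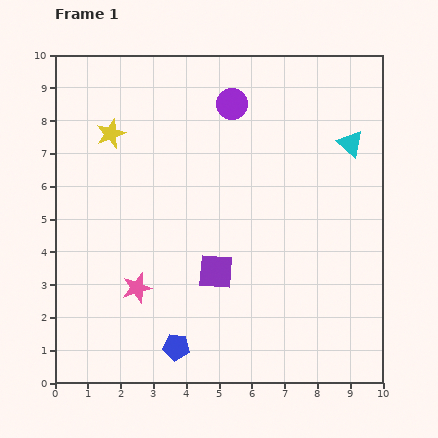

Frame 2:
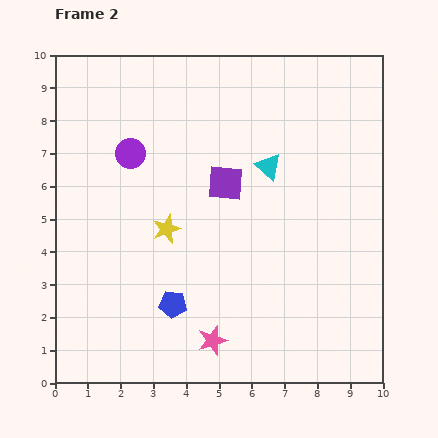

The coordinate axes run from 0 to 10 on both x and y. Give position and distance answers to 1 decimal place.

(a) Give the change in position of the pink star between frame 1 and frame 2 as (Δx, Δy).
(2.3, -1.6)

The pink star was at (2.5, 2.9) in frame 1 and (4.8, 1.3) in frame 2.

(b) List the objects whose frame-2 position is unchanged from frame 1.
none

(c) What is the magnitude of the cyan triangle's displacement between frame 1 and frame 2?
2.6

The cyan triangle moved from (9.0, 7.3) to (6.5, 6.6), a distance of √(2.5² + 0.7²) ≈ 2.6.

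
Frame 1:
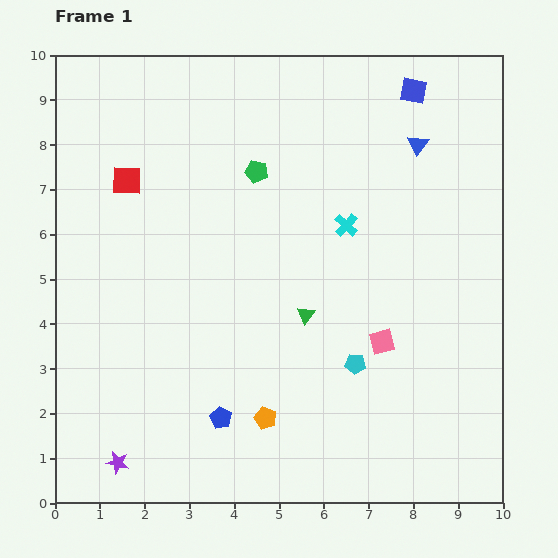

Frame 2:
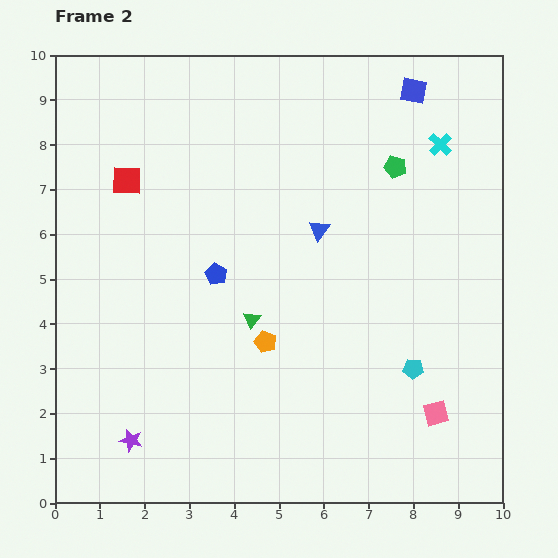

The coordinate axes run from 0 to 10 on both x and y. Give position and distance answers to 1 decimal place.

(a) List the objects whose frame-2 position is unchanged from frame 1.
the blue square, the red square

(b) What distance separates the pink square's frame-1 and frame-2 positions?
2.0

The pink square moved from (7.3, 3.6) to (8.5, 2.0), a distance of √(1.2² + 1.6²) ≈ 2.0.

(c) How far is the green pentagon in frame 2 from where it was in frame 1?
3.1

The green pentagon moved from (4.5, 7.4) to (7.6, 7.5), a distance of √(3.1² + 0.1²) ≈ 3.1.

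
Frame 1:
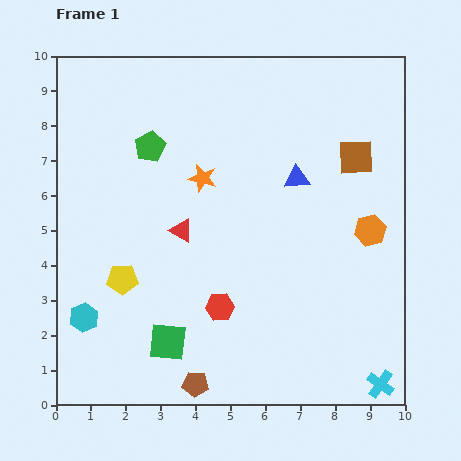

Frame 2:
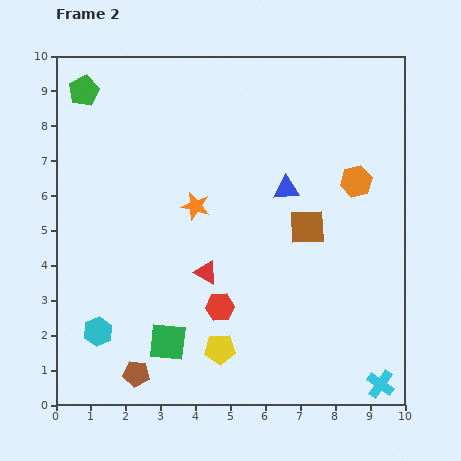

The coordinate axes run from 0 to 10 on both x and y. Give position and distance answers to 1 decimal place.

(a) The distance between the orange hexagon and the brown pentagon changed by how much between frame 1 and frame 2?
+1.7

Distance in frame 1: 6.7. Distance in frame 2: 8.4.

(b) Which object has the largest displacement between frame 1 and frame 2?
the yellow pentagon

(moved 3.4; next 2.5)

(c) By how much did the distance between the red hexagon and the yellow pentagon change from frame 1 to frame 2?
-1.7

Distance in frame 1: 2.9. Distance in frame 2: 1.2.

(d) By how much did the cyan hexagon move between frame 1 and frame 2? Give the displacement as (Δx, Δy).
(0.4, -0.4)

The cyan hexagon was at (0.8, 2.5) in frame 1 and (1.2, 2.1) in frame 2.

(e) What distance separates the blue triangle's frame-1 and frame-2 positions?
0.4

The blue triangle moved from (6.9, 6.5) to (6.6, 6.2), a distance of √(0.3² + 0.3²) ≈ 0.4.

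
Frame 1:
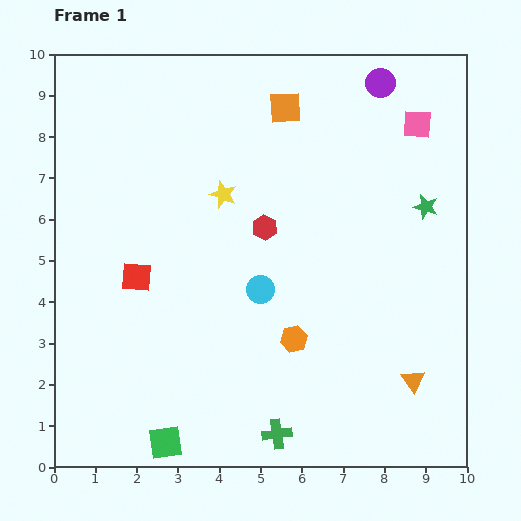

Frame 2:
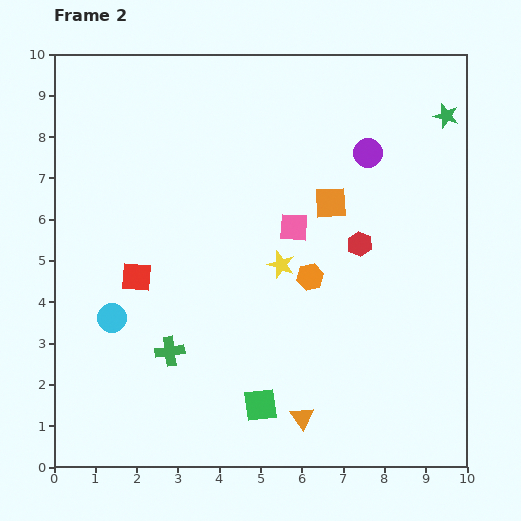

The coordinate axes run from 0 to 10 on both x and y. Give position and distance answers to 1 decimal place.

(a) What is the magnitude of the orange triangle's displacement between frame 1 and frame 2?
2.8

The orange triangle moved from (8.7, 2.1) to (6.0, 1.2), a distance of √(2.7² + 0.9²) ≈ 2.8.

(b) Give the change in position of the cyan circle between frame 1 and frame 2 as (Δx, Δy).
(-3.6, -0.7)

The cyan circle was at (5.0, 4.3) in frame 1 and (1.4, 3.6) in frame 2.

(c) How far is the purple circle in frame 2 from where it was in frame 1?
1.7

The purple circle moved from (7.9, 9.3) to (7.6, 7.6), a distance of √(0.3² + 1.7²) ≈ 1.7.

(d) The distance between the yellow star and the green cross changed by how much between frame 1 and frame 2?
-2.5

Distance in frame 1: 5.9. Distance in frame 2: 3.4.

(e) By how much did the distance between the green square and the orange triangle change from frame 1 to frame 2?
-5.2

Distance in frame 1: 6.2. Distance in frame 2: 1.0.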